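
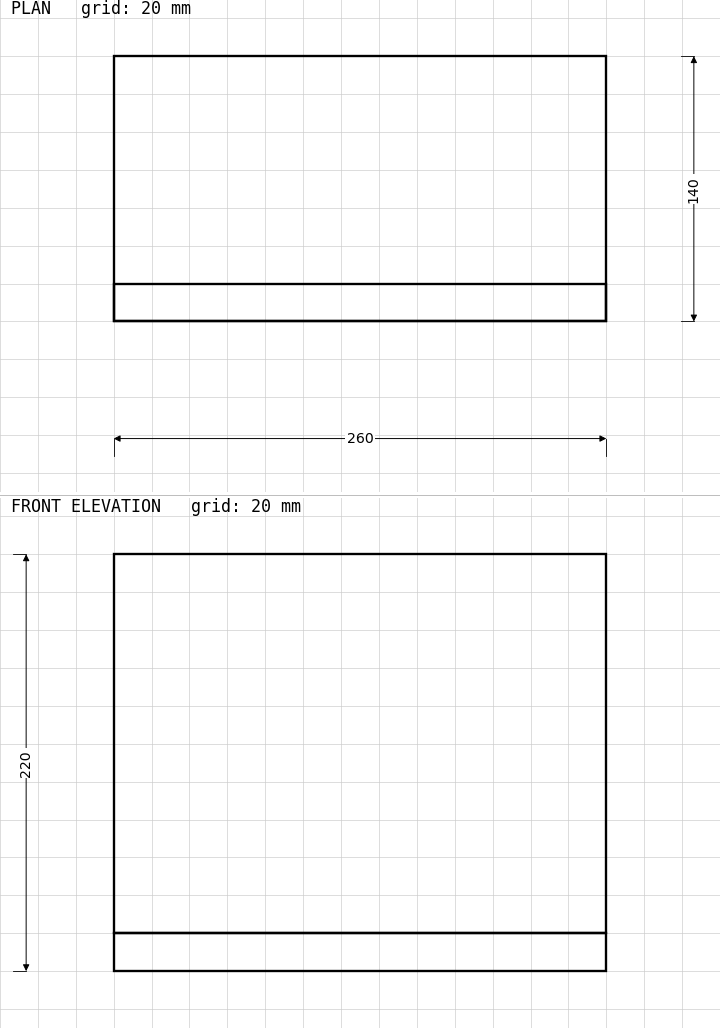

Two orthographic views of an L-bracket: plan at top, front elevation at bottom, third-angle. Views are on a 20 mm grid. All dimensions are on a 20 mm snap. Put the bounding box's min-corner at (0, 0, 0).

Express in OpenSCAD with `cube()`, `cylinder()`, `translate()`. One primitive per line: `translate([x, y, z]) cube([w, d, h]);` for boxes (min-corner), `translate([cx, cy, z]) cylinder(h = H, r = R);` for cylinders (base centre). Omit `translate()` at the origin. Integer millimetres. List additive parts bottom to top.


cube([260, 140, 20]);
translate([0, 0, 20]) cube([260, 20, 200]);


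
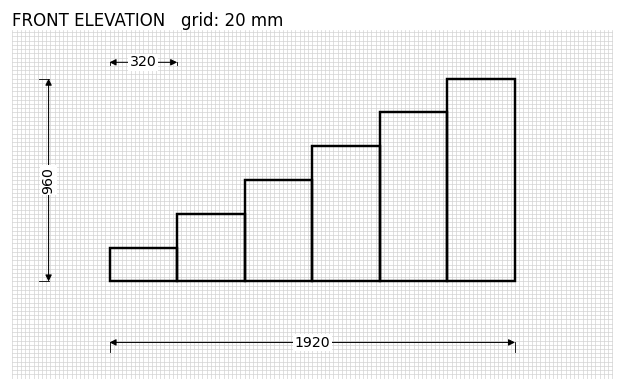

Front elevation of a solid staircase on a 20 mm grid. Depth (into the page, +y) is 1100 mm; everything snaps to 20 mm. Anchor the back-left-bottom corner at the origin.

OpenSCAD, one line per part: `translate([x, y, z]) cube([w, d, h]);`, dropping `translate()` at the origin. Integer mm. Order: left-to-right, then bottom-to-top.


cube([320, 1100, 160]);
translate([320, 0, 0]) cube([320, 1100, 320]);
translate([640, 0, 0]) cube([320, 1100, 480]);
translate([960, 0, 0]) cube([320, 1100, 640]);
translate([1280, 0, 0]) cube([320, 1100, 800]);
translate([1600, 0, 0]) cube([320, 1100, 960]);


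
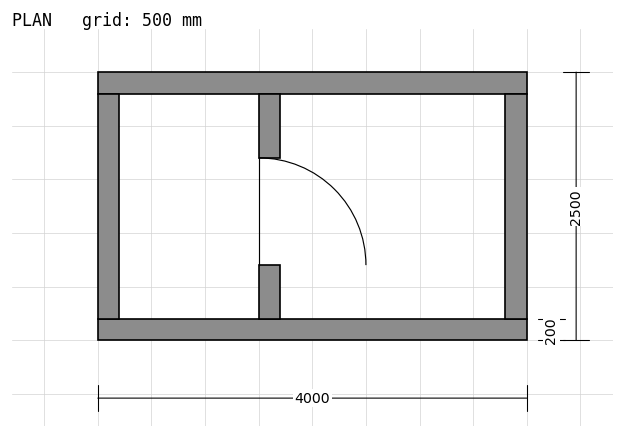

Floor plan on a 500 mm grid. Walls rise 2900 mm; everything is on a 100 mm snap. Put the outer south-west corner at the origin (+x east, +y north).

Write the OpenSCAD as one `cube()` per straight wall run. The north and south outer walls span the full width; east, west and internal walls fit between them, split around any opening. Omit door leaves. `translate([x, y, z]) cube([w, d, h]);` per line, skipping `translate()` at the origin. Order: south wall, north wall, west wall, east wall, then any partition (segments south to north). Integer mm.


cube([4000, 200, 2900]);
translate([0, 2300, 0]) cube([4000, 200, 2900]);
translate([0, 200, 0]) cube([200, 2100, 2900]);
translate([3800, 200, 0]) cube([200, 2100, 2900]);
translate([1500, 200, 0]) cube([200, 500, 2900]);
translate([1500, 1700, 0]) cube([200, 600, 2900]);


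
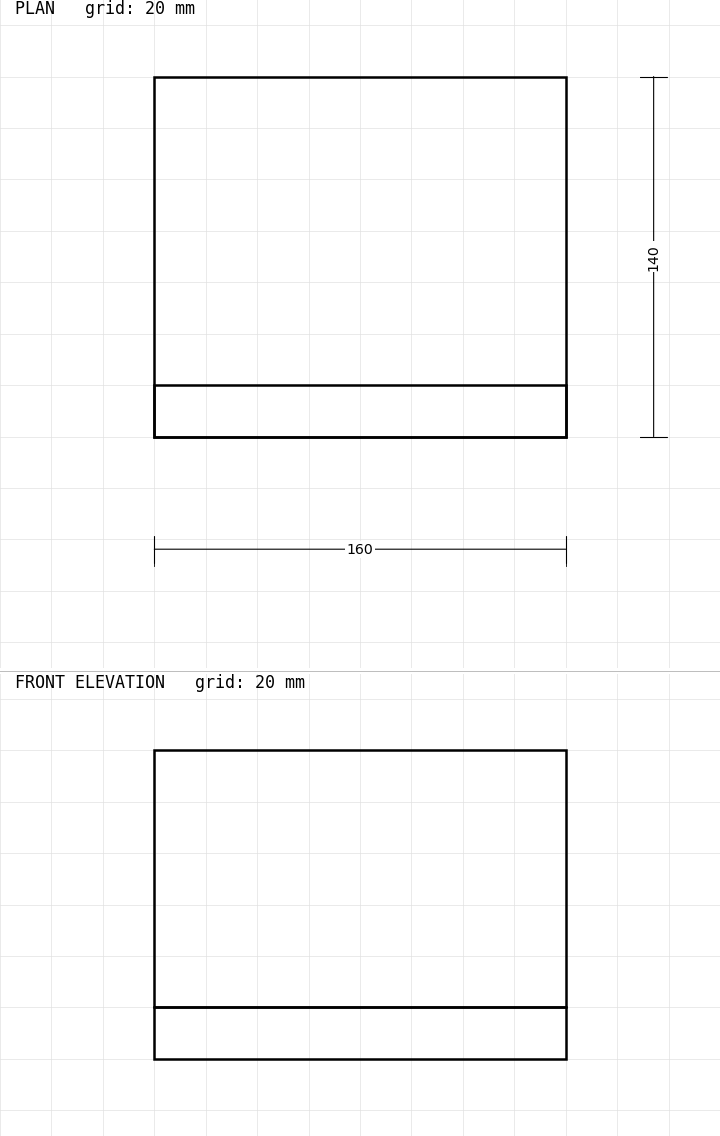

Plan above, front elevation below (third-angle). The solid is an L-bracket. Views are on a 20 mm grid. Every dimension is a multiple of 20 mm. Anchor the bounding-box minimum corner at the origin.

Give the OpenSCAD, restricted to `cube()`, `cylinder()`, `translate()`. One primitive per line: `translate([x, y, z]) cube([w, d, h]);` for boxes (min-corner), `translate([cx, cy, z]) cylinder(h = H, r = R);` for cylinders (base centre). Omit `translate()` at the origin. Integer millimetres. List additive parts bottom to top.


cube([160, 140, 20]);
translate([0, 0, 20]) cube([160, 20, 100]);


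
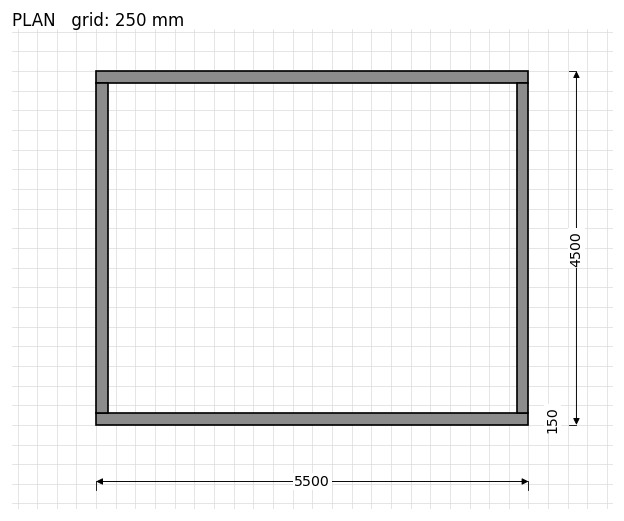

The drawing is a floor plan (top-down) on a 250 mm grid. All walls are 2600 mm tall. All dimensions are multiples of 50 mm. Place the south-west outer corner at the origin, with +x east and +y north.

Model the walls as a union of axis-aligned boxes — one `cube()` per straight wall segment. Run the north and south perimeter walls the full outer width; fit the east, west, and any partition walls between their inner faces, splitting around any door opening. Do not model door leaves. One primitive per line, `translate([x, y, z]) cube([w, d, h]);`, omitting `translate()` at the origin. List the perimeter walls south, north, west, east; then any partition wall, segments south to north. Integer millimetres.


cube([5500, 150, 2600]);
translate([0, 4350, 0]) cube([5500, 150, 2600]);
translate([0, 150, 0]) cube([150, 4200, 2600]);
translate([5350, 150, 0]) cube([150, 4200, 2600]);


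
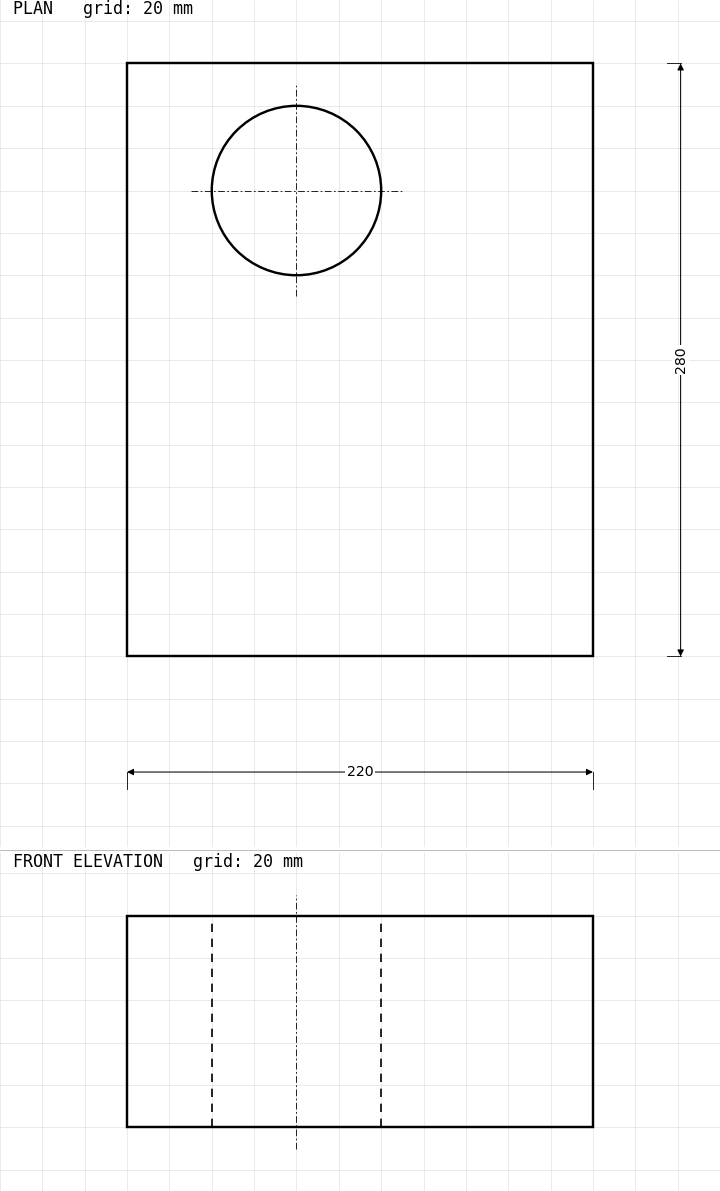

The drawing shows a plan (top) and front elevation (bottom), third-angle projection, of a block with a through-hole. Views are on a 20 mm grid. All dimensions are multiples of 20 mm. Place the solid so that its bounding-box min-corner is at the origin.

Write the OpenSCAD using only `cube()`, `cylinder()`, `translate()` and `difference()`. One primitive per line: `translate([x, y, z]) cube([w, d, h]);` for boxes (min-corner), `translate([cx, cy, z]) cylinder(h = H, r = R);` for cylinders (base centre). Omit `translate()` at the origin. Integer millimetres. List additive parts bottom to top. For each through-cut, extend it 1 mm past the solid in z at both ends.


difference() {
  cube([220, 280, 100]);
  translate([80, 220, -1]) cylinder(h = 102, r = 40);
}


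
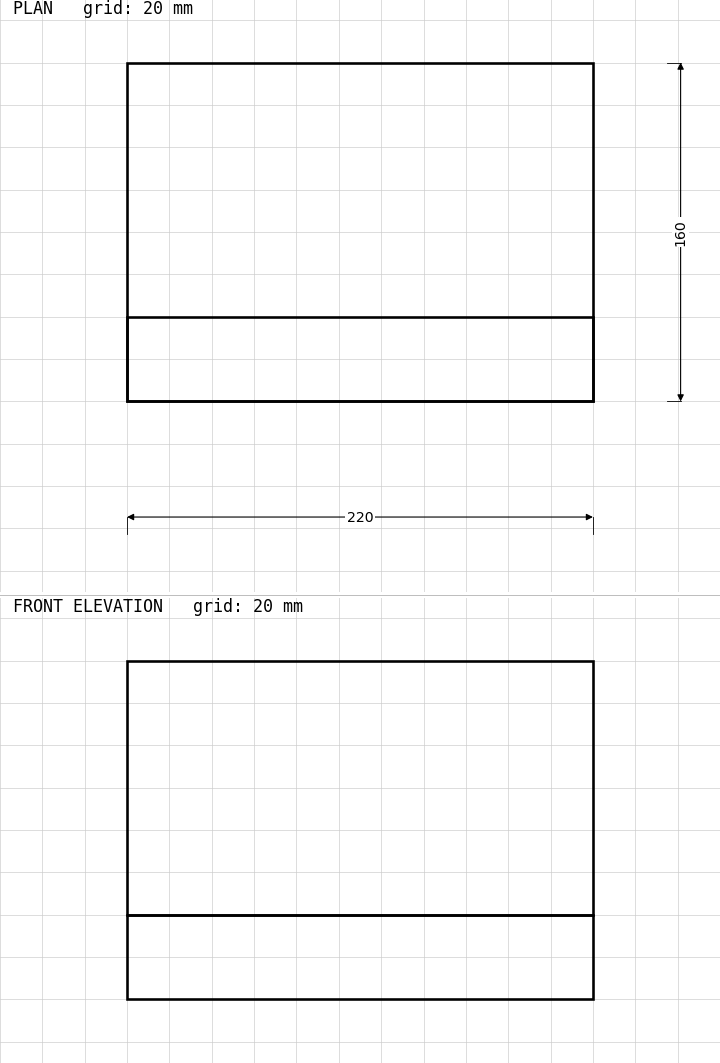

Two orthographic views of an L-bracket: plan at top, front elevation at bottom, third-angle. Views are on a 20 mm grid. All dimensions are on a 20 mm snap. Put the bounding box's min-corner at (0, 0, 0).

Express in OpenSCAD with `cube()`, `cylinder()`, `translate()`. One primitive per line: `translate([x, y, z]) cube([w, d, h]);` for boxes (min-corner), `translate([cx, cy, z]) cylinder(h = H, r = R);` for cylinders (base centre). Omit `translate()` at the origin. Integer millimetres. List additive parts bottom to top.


cube([220, 160, 40]);
translate([0, 0, 40]) cube([220, 40, 120]);


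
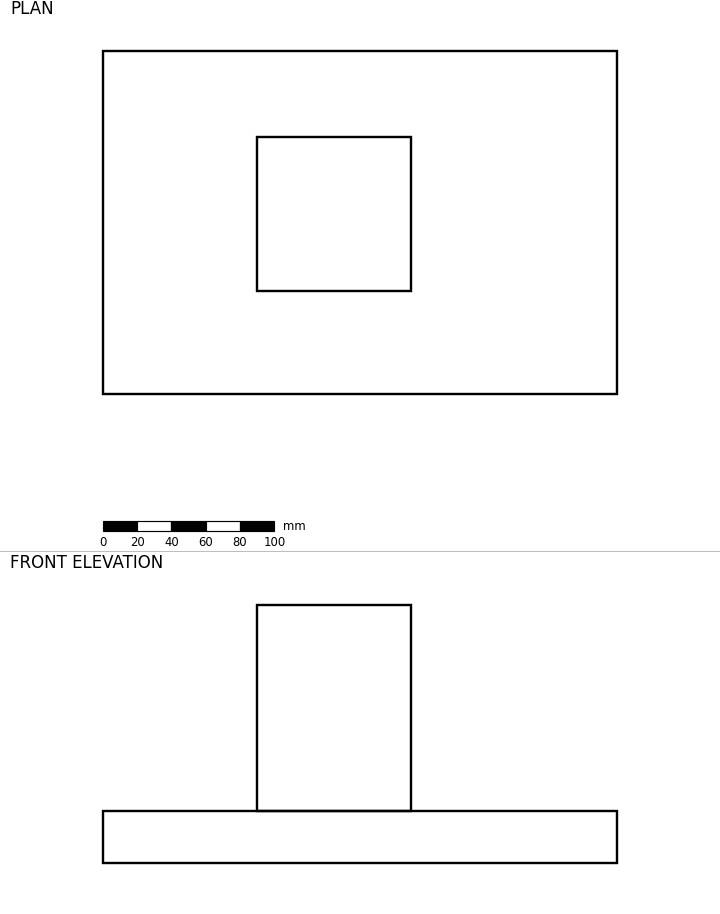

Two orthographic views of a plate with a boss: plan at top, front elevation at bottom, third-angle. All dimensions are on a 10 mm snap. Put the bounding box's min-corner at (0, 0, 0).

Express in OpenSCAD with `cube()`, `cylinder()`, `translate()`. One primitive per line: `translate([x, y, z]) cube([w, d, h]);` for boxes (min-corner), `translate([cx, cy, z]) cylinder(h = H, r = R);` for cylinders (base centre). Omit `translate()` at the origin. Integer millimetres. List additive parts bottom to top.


cube([300, 200, 30]);
translate([90, 60, 30]) cube([90, 90, 120]);


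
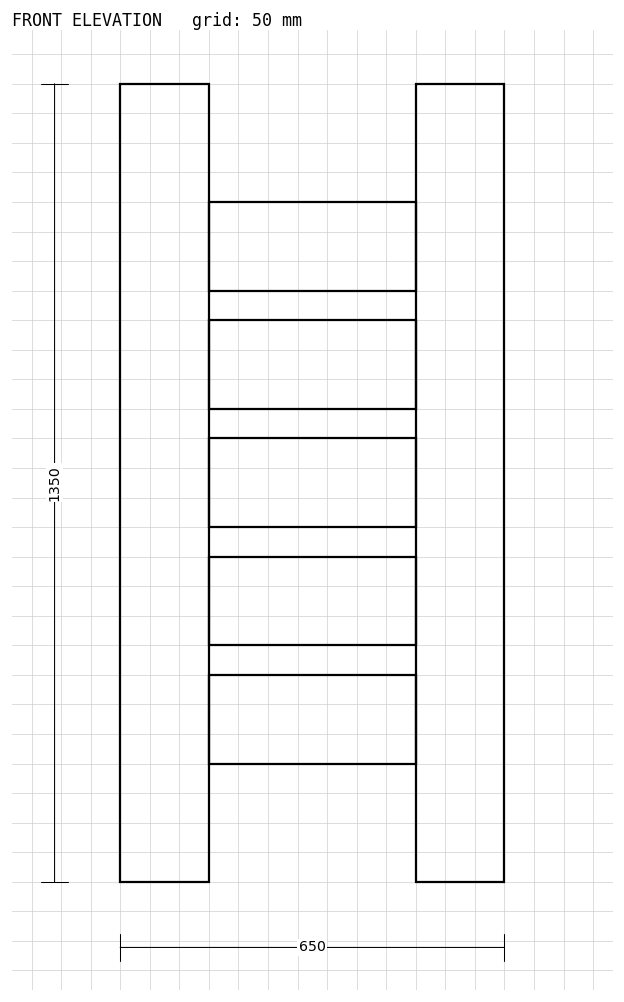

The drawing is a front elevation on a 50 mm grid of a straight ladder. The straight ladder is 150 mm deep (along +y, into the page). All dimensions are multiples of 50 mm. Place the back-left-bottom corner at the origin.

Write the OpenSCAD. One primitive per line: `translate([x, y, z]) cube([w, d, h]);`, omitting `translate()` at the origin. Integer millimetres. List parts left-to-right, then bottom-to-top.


cube([150, 150, 1350]);
translate([150, 0, 200]) cube([350, 150, 150]);
translate([150, 0, 400]) cube([350, 150, 150]);
translate([150, 0, 600]) cube([350, 150, 150]);
translate([150, 0, 800]) cube([350, 150, 150]);
translate([150, 0, 1000]) cube([350, 150, 150]);
translate([500, 0, 0]) cube([150, 150, 1350]);


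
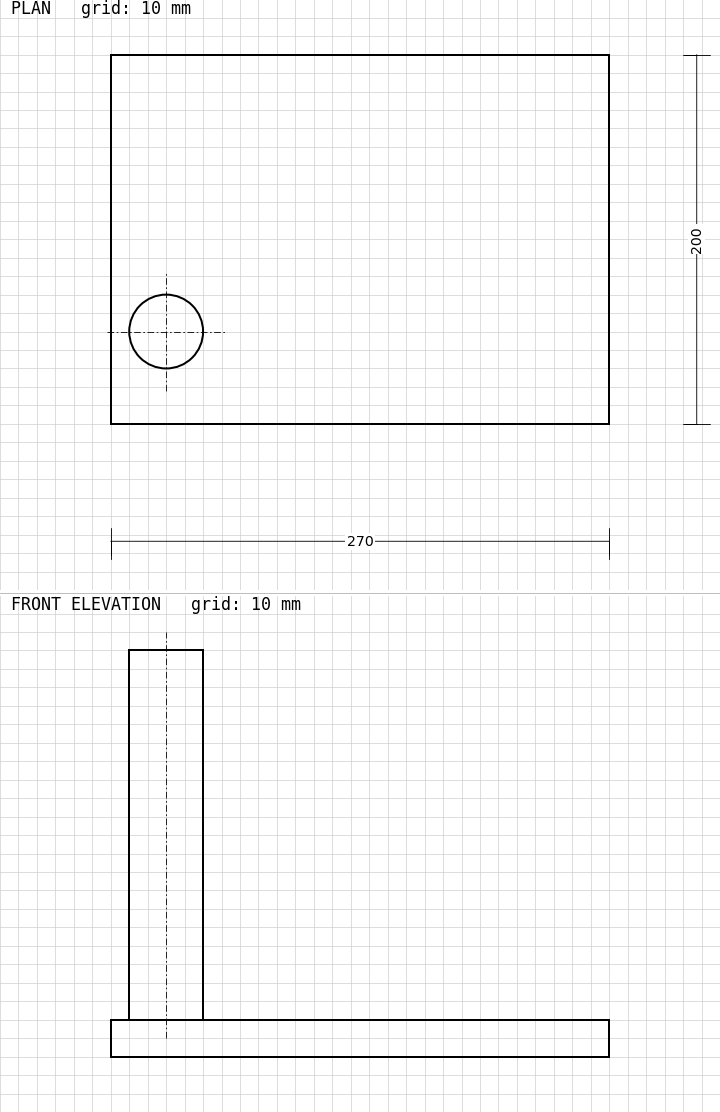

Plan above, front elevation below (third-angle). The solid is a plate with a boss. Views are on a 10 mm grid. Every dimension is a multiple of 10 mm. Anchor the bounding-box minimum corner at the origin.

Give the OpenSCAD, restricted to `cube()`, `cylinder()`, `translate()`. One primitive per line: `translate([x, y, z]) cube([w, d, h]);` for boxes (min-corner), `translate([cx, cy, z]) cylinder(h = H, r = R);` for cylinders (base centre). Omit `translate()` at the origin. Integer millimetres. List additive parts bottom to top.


cube([270, 200, 20]);
translate([30, 50, 20]) cylinder(h = 200, r = 20);


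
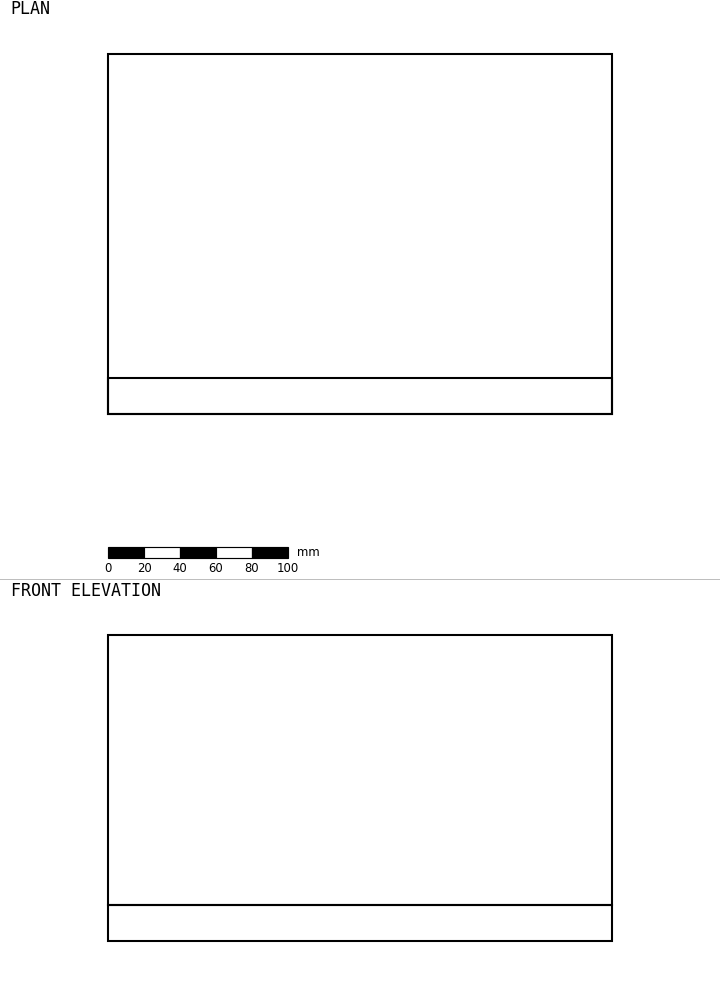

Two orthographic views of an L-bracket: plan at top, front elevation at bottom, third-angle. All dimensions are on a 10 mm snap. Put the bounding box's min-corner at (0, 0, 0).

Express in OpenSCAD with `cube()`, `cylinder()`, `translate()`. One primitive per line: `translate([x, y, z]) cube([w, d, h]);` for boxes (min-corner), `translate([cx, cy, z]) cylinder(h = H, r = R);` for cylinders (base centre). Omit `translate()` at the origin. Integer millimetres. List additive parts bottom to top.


cube([280, 200, 20]);
translate([0, 0, 20]) cube([280, 20, 150]);


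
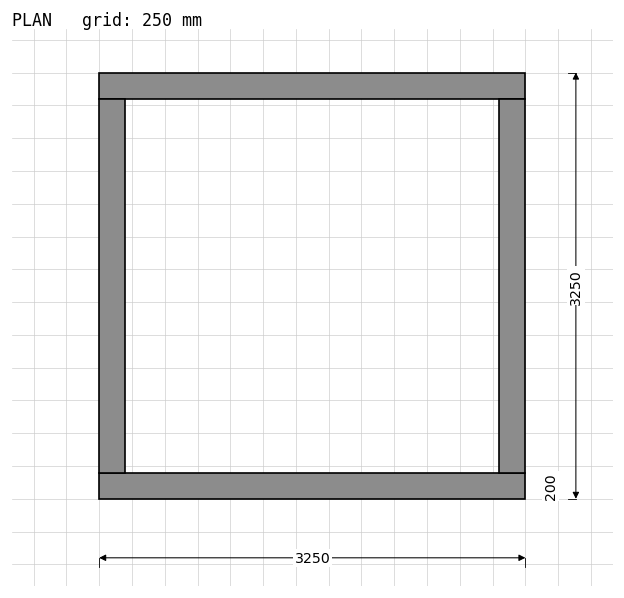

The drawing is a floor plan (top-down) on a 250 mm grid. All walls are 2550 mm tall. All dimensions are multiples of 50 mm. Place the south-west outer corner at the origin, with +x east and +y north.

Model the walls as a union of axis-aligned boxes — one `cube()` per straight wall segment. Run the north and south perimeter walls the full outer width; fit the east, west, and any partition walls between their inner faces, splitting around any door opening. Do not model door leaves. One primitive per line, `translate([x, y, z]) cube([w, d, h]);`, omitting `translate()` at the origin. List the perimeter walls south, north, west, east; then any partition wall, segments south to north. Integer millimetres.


cube([3250, 200, 2550]);
translate([0, 3050, 0]) cube([3250, 200, 2550]);
translate([0, 200, 0]) cube([200, 2850, 2550]);
translate([3050, 200, 0]) cube([200, 2850, 2550]);


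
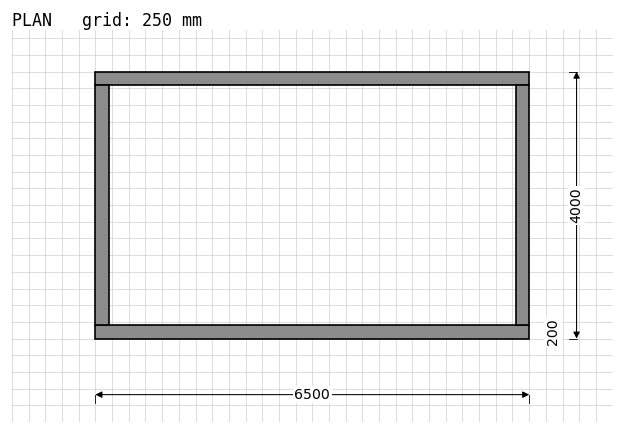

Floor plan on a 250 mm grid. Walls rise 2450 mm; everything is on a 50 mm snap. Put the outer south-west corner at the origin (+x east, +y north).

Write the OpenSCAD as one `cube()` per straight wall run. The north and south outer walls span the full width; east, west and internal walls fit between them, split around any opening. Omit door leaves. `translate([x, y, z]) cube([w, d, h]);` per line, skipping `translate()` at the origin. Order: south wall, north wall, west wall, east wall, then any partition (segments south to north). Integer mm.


cube([6500, 200, 2450]);
translate([0, 3800, 0]) cube([6500, 200, 2450]);
translate([0, 200, 0]) cube([200, 3600, 2450]);
translate([6300, 200, 0]) cube([200, 3600, 2450]);


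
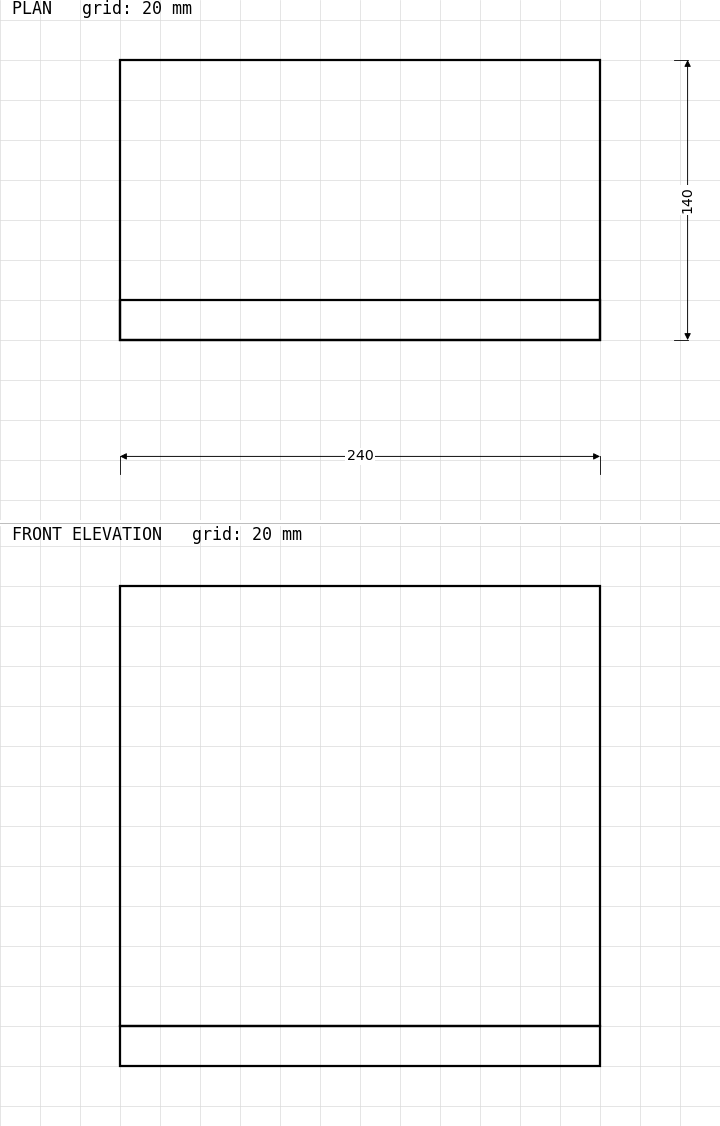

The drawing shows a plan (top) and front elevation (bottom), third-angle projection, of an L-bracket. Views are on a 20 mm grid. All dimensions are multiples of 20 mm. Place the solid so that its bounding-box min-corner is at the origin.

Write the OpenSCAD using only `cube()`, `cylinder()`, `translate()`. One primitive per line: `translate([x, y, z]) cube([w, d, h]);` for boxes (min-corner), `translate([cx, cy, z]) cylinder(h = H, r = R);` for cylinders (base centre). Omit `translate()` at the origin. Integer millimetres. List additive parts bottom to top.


cube([240, 140, 20]);
translate([0, 0, 20]) cube([240, 20, 220]);


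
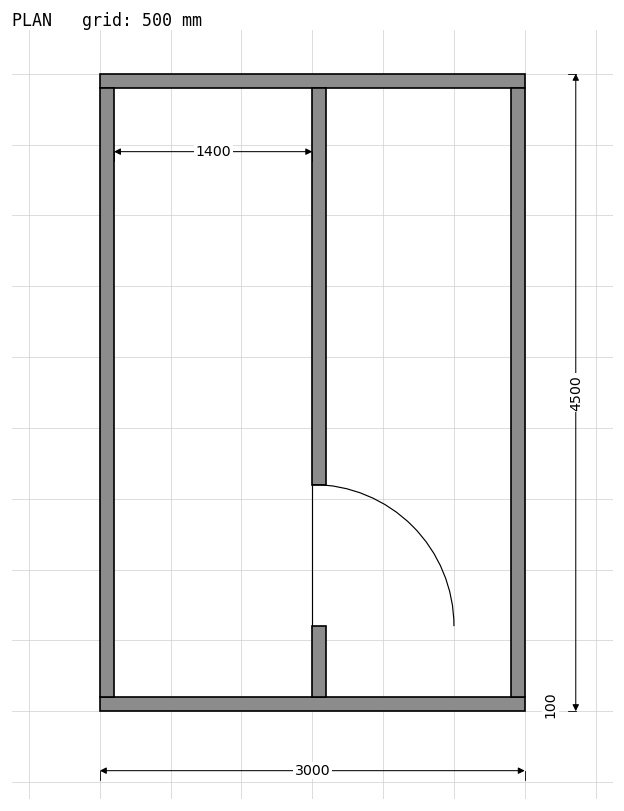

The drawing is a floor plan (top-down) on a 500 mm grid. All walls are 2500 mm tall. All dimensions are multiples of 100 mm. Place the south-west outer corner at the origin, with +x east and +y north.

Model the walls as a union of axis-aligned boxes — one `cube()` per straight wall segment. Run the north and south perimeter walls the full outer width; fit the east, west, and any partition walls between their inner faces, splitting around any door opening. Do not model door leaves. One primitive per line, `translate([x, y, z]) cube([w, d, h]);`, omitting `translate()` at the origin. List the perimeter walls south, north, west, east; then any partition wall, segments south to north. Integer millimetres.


cube([3000, 100, 2500]);
translate([0, 4400, 0]) cube([3000, 100, 2500]);
translate([0, 100, 0]) cube([100, 4300, 2500]);
translate([2900, 100, 0]) cube([100, 4300, 2500]);
translate([1500, 100, 0]) cube([100, 500, 2500]);
translate([1500, 1600, 0]) cube([100, 2800, 2500]);


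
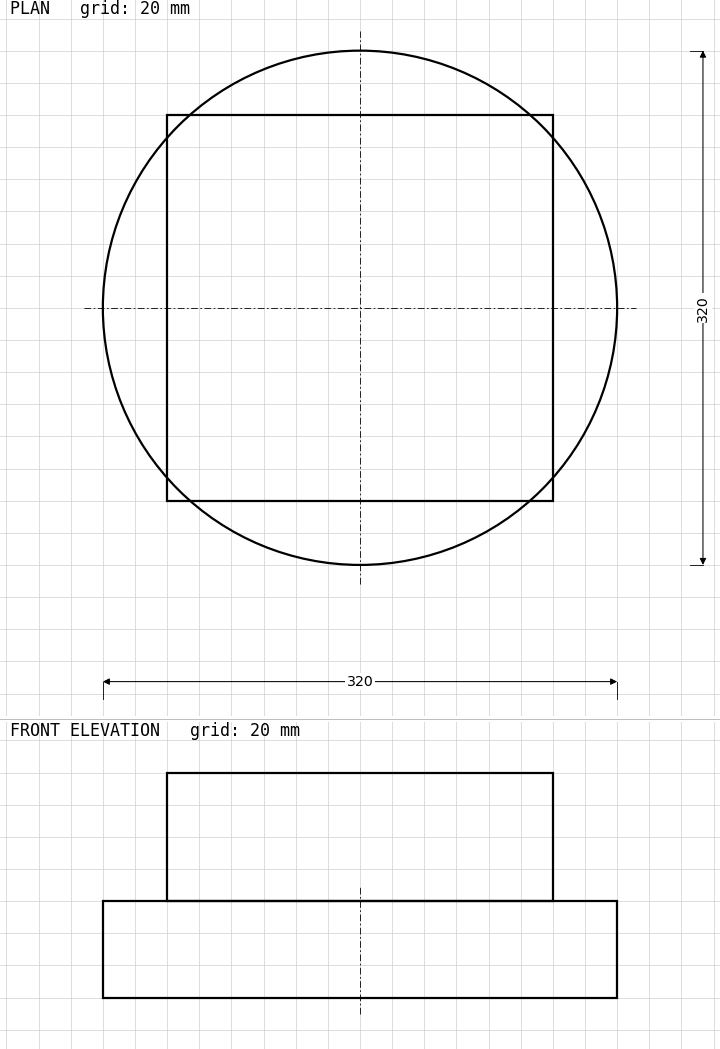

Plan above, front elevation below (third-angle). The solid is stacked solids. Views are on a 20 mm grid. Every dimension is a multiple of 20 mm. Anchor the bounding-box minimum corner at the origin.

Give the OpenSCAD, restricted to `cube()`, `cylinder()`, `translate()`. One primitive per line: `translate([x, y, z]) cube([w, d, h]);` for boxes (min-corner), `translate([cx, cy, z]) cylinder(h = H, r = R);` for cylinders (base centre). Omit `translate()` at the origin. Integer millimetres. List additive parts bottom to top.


translate([160, 160, 0]) cylinder(h = 60, r = 160);
translate([40, 40, 60]) cube([240, 240, 80]);


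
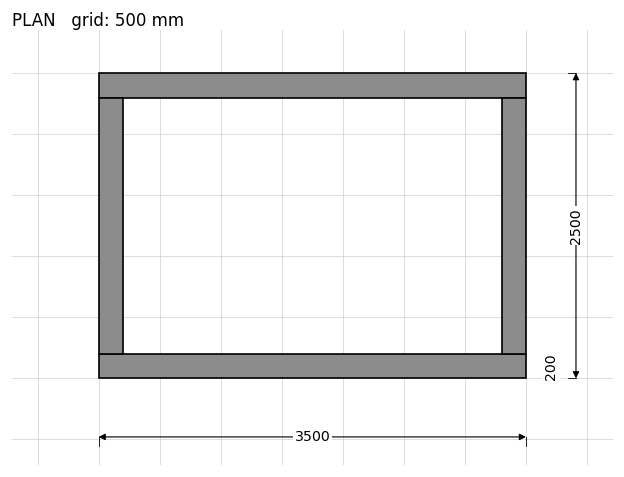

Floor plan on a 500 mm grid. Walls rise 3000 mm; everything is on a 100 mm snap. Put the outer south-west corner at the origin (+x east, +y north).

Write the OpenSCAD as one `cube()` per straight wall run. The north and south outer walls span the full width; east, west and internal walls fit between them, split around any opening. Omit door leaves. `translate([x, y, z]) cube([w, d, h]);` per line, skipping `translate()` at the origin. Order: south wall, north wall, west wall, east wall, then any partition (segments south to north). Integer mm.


cube([3500, 200, 3000]);
translate([0, 2300, 0]) cube([3500, 200, 3000]);
translate([0, 200, 0]) cube([200, 2100, 3000]);
translate([3300, 200, 0]) cube([200, 2100, 3000]);


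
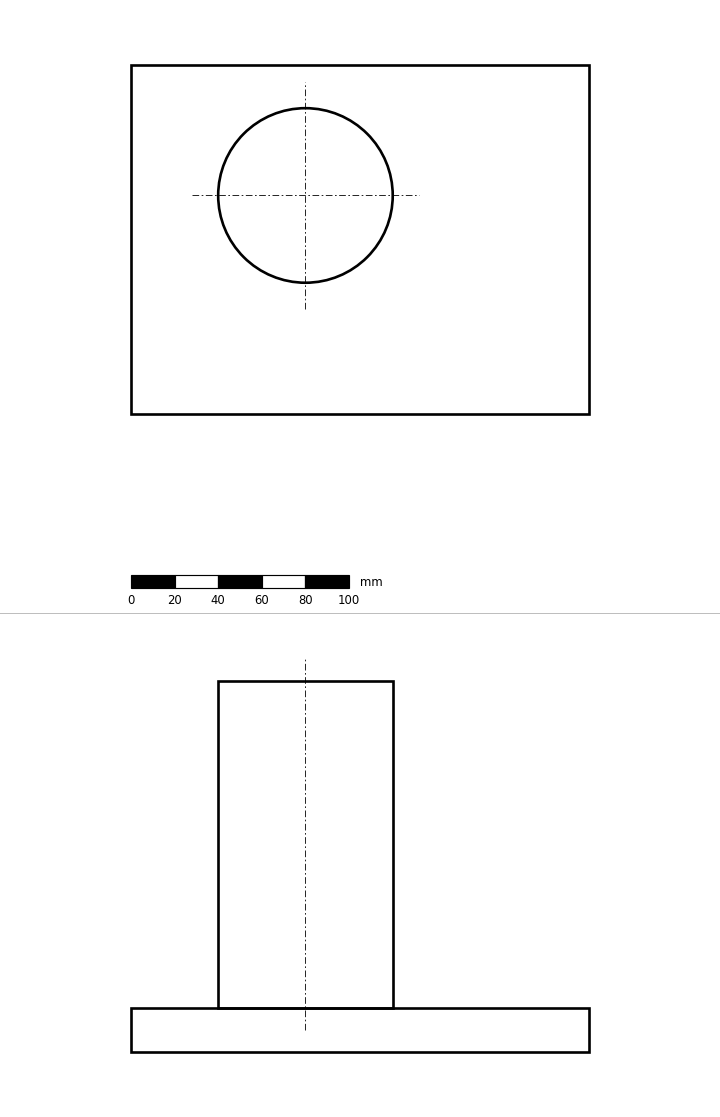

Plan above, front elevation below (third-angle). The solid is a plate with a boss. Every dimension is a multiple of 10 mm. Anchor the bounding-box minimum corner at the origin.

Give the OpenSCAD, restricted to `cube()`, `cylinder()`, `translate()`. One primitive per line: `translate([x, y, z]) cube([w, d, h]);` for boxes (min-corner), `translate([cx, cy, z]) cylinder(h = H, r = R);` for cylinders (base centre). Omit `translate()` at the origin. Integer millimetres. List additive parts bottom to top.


cube([210, 160, 20]);
translate([80, 100, 20]) cylinder(h = 150, r = 40);


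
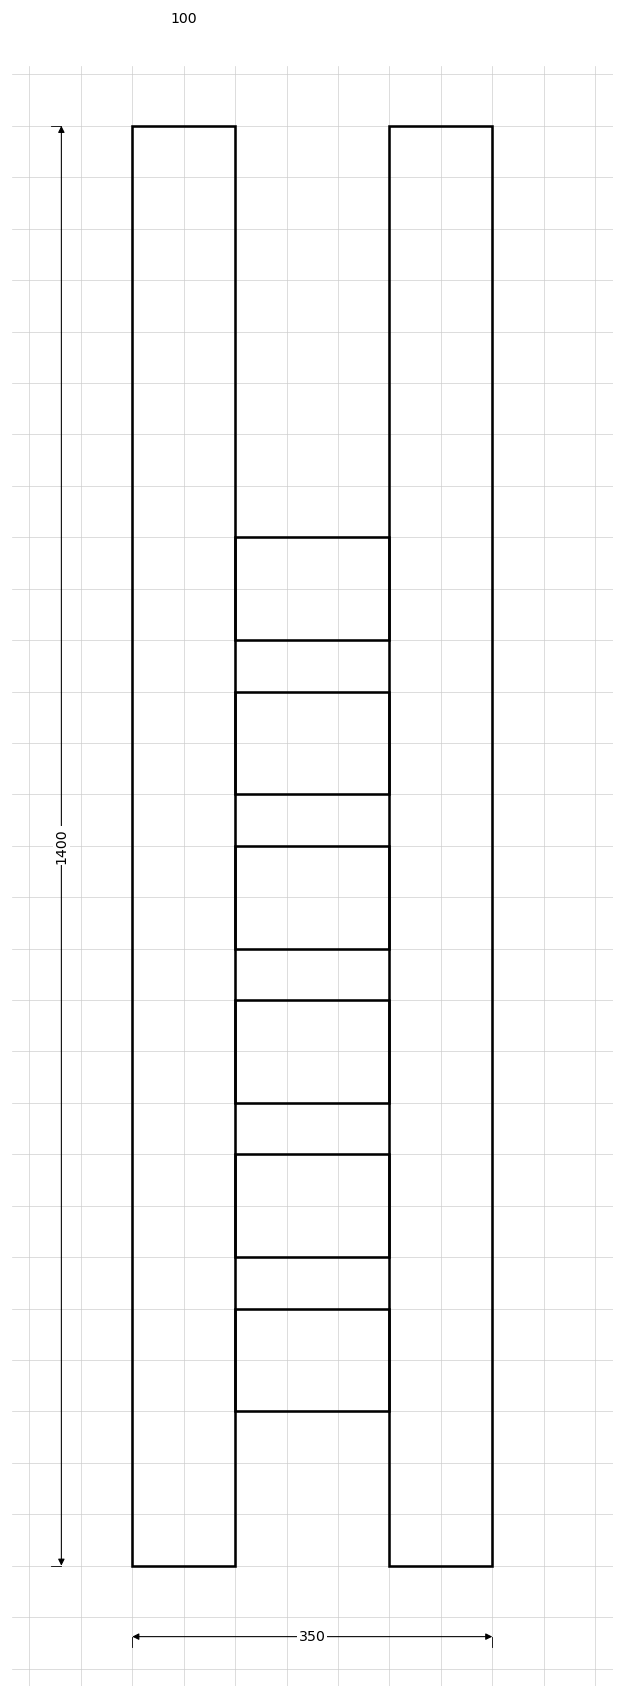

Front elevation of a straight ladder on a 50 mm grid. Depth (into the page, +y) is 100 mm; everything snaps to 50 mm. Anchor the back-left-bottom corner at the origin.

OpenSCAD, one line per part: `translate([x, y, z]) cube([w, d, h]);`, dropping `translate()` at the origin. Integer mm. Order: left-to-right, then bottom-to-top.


cube([100, 100, 1400]);
translate([100, 0, 150]) cube([150, 100, 100]);
translate([100, 0, 300]) cube([150, 100, 100]);
translate([100, 0, 450]) cube([150, 100, 100]);
translate([100, 0, 600]) cube([150, 100, 100]);
translate([100, 0, 750]) cube([150, 100, 100]);
translate([100, 0, 900]) cube([150, 100, 100]);
translate([250, 0, 0]) cube([100, 100, 1400]);


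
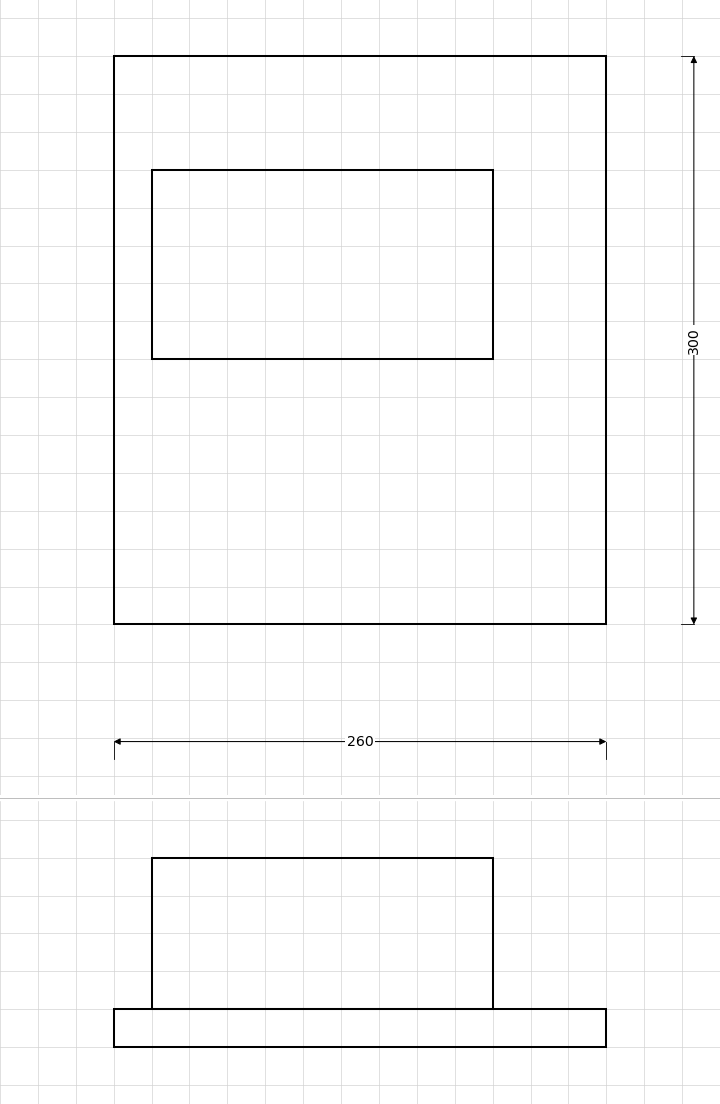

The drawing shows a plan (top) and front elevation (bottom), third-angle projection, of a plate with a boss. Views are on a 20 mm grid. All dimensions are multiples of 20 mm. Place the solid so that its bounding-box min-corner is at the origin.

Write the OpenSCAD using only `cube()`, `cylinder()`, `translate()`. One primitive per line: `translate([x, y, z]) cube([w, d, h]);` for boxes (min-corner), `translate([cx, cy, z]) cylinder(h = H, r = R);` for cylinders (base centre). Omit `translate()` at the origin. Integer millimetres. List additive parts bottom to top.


cube([260, 300, 20]);
translate([20, 140, 20]) cube([180, 100, 80]);


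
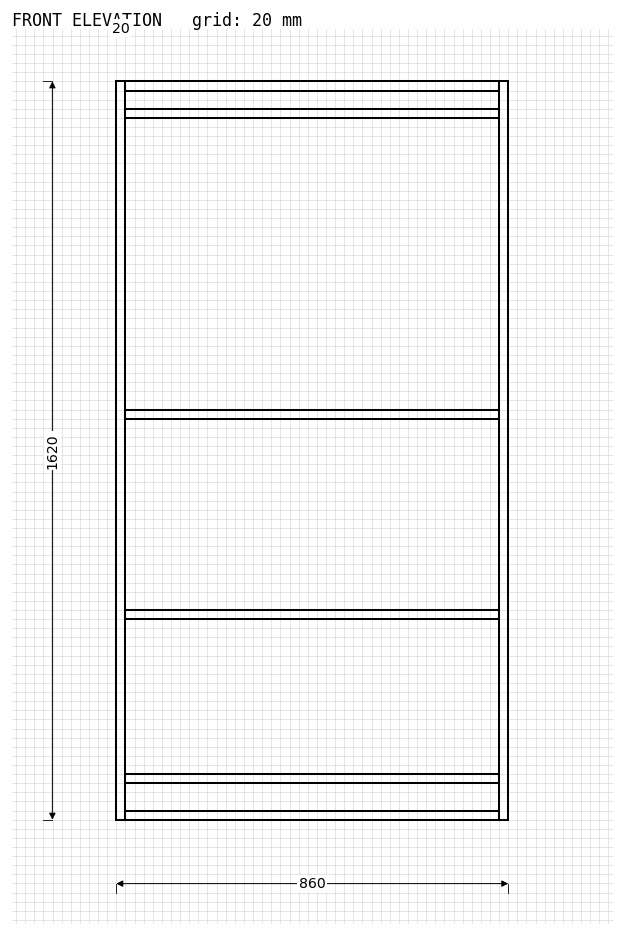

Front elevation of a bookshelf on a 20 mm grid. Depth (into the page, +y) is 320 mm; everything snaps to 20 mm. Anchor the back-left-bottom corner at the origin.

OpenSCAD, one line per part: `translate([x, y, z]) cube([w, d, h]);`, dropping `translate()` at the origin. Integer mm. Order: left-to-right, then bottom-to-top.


cube([20, 320, 1620]);
translate([20, 0, 0]) cube([820, 320, 20]);
translate([20, 0, 80]) cube([820, 320, 20]);
translate([20, 0, 440]) cube([820, 320, 20]);
translate([20, 0, 880]) cube([820, 320, 20]);
translate([20, 0, 1540]) cube([820, 320, 20]);
translate([20, 0, 1600]) cube([820, 320, 20]);
translate([840, 0, 0]) cube([20, 320, 1620]);


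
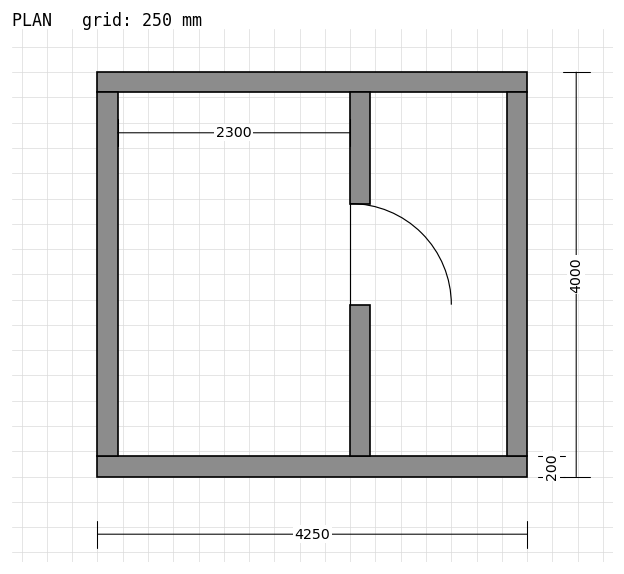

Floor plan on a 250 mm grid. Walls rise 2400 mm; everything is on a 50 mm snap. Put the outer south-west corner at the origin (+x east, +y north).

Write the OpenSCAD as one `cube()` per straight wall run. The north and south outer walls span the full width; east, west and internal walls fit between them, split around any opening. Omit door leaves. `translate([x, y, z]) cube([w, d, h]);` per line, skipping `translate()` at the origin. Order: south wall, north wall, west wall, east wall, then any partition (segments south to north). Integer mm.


cube([4250, 200, 2400]);
translate([0, 3800, 0]) cube([4250, 200, 2400]);
translate([0, 200, 0]) cube([200, 3600, 2400]);
translate([4050, 200, 0]) cube([200, 3600, 2400]);
translate([2500, 200, 0]) cube([200, 1500, 2400]);
translate([2500, 2700, 0]) cube([200, 1100, 2400]);


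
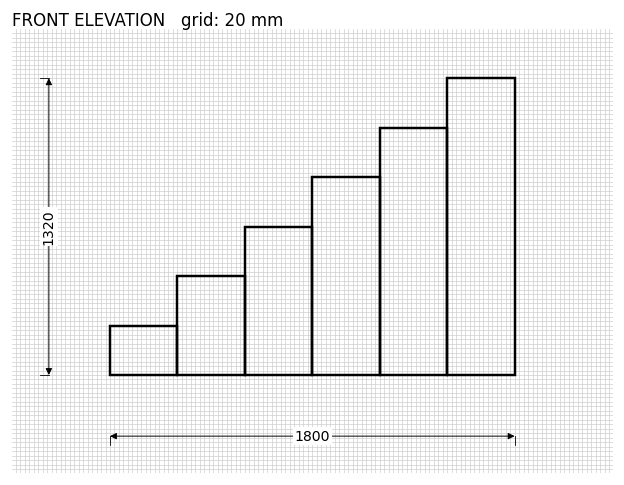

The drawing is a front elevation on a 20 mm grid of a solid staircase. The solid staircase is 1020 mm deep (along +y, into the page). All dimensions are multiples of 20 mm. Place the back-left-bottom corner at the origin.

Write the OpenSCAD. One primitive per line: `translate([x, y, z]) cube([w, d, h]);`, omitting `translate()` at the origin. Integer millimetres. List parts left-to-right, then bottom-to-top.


cube([300, 1020, 220]);
translate([300, 0, 0]) cube([300, 1020, 440]);
translate([600, 0, 0]) cube([300, 1020, 660]);
translate([900, 0, 0]) cube([300, 1020, 880]);
translate([1200, 0, 0]) cube([300, 1020, 1100]);
translate([1500, 0, 0]) cube([300, 1020, 1320]);


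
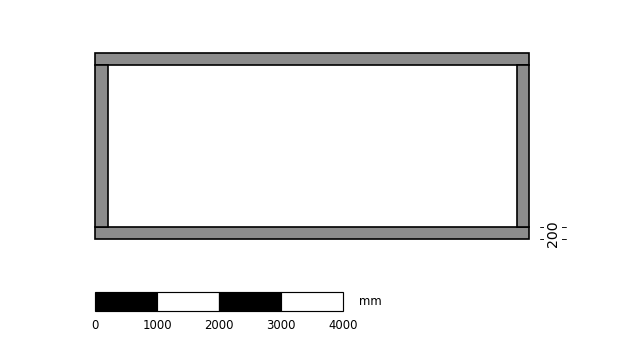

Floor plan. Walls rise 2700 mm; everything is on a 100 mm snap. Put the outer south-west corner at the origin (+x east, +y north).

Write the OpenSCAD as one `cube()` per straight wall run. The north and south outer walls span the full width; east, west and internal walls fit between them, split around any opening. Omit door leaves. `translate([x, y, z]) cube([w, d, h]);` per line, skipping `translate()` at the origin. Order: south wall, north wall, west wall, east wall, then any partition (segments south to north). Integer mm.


cube([7000, 200, 2700]);
translate([0, 2800, 0]) cube([7000, 200, 2700]);
translate([0, 200, 0]) cube([200, 2600, 2700]);
translate([6800, 200, 0]) cube([200, 2600, 2700]);


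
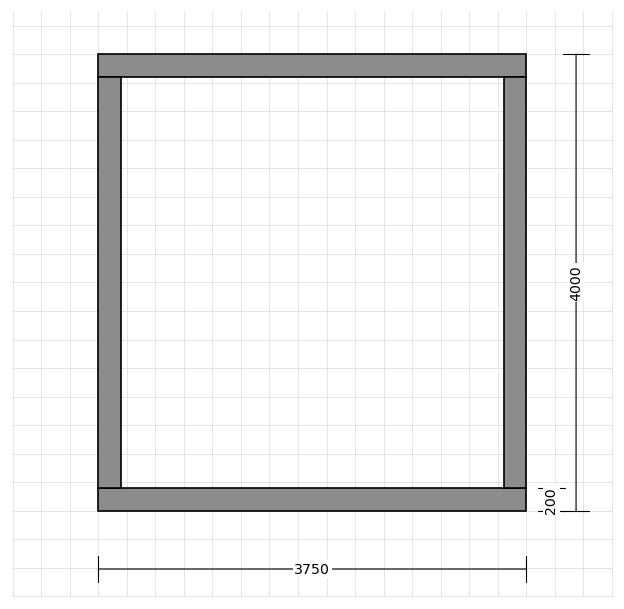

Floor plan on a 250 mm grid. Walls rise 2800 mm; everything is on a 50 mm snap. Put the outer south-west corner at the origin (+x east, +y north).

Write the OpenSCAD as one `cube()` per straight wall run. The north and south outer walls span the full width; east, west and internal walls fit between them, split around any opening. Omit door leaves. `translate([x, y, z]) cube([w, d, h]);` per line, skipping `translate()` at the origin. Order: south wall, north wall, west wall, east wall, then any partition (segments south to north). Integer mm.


cube([3750, 200, 2800]);
translate([0, 3800, 0]) cube([3750, 200, 2800]);
translate([0, 200, 0]) cube([200, 3600, 2800]);
translate([3550, 200, 0]) cube([200, 3600, 2800]);


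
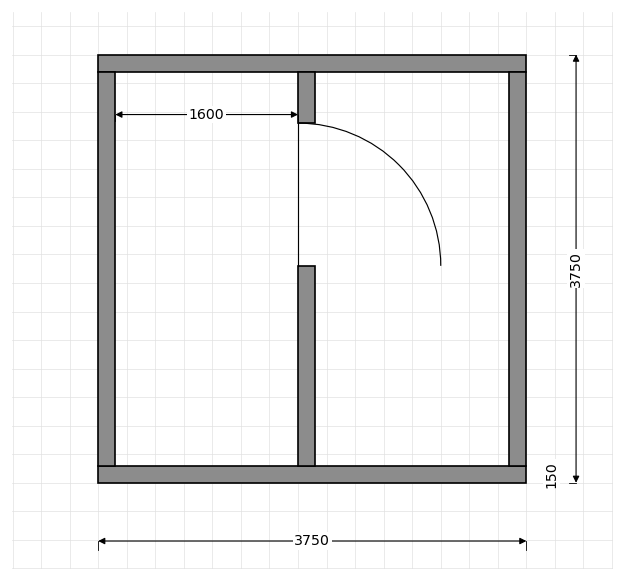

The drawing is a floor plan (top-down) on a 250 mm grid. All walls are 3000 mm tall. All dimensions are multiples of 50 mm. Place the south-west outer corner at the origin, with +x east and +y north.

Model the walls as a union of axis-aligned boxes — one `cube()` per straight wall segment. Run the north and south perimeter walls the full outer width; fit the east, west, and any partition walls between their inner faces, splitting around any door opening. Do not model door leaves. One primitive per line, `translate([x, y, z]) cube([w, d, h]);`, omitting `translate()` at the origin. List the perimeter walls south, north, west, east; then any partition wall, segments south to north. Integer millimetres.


cube([3750, 150, 3000]);
translate([0, 3600, 0]) cube([3750, 150, 3000]);
translate([0, 150, 0]) cube([150, 3450, 3000]);
translate([3600, 150, 0]) cube([150, 3450, 3000]);
translate([1750, 150, 0]) cube([150, 1750, 3000]);
translate([1750, 3150, 0]) cube([150, 450, 3000]);


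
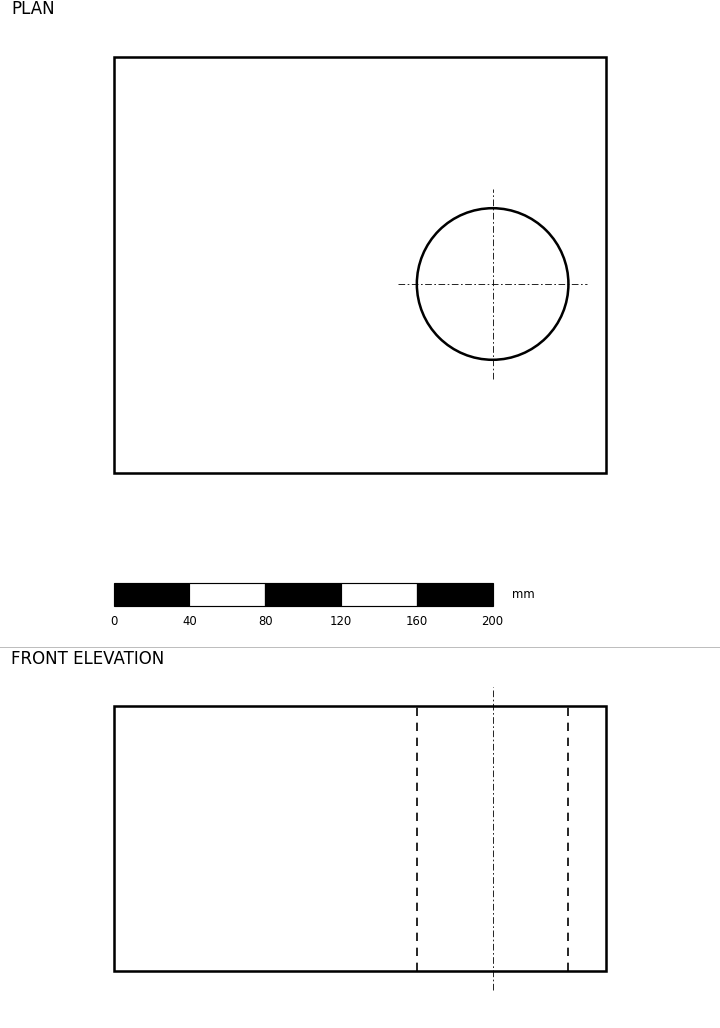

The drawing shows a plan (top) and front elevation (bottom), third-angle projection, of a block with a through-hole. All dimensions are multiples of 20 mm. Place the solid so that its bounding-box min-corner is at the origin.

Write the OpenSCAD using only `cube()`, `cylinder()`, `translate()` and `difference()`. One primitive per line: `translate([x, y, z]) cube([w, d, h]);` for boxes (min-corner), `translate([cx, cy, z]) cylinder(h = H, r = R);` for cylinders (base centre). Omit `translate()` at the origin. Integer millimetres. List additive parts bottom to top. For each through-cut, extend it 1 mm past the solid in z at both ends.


difference() {
  cube([260, 220, 140]);
  translate([200, 100, -1]) cylinder(h = 142, r = 40);
}


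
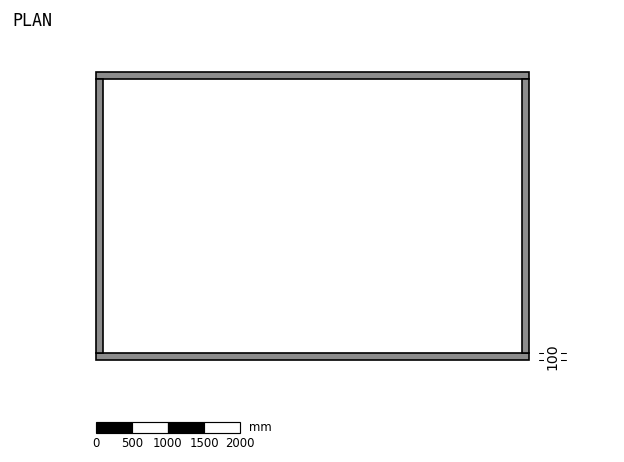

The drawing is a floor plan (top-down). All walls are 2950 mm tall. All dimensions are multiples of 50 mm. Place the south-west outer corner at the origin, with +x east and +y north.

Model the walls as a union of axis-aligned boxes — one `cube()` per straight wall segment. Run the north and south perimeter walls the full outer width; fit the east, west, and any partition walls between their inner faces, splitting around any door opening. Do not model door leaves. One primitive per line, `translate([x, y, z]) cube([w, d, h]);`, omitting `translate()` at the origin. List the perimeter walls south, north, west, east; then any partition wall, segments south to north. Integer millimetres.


cube([6000, 100, 2950]);
translate([0, 3900, 0]) cube([6000, 100, 2950]);
translate([0, 100, 0]) cube([100, 3800, 2950]);
translate([5900, 100, 0]) cube([100, 3800, 2950]);


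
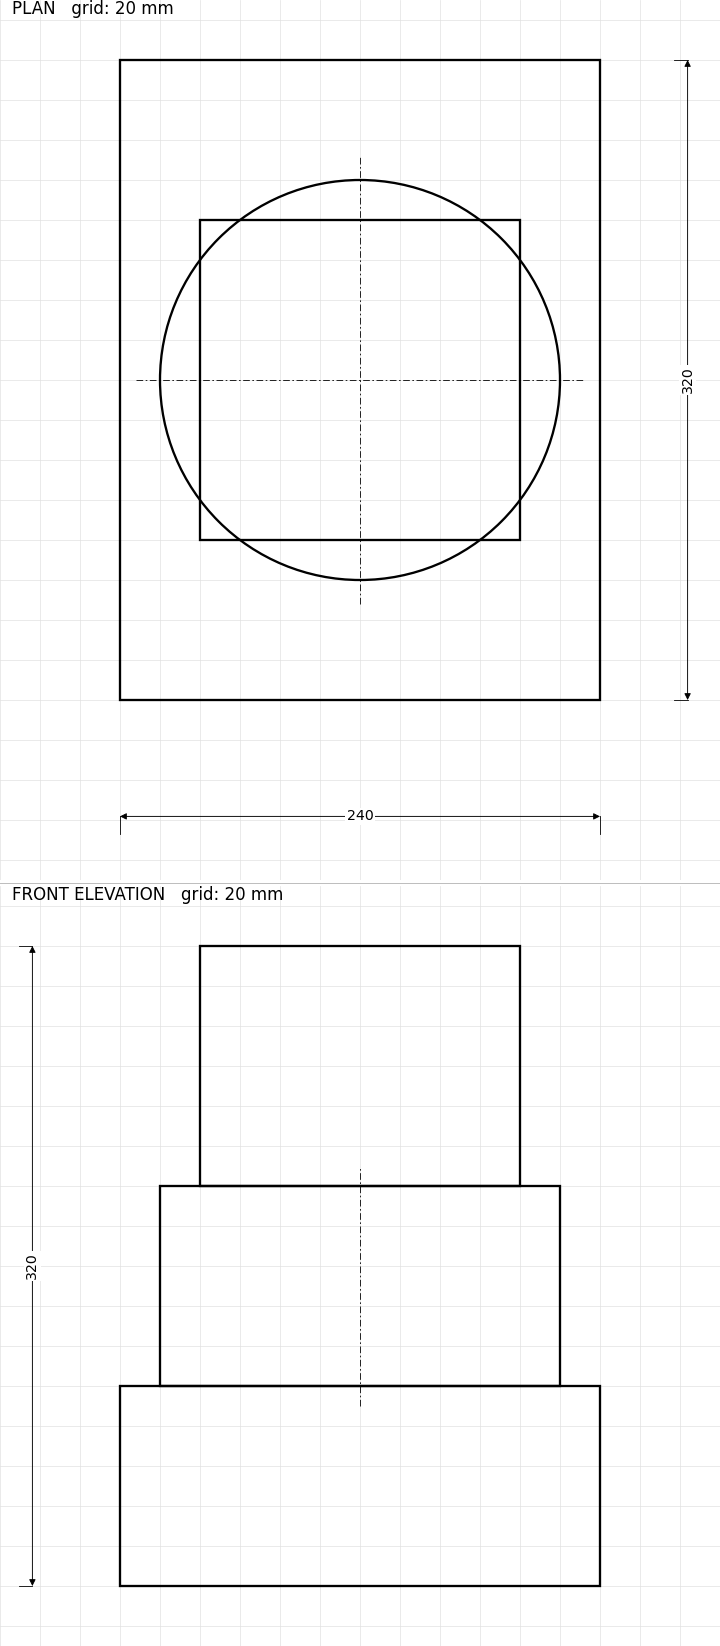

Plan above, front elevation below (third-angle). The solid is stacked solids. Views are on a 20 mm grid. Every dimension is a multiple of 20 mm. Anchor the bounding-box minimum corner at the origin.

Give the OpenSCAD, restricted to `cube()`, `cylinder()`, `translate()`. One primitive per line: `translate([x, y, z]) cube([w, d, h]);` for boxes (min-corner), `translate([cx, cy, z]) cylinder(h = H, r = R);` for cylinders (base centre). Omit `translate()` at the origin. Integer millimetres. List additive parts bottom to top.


cube([240, 320, 100]);
translate([120, 160, 100]) cylinder(h = 100, r = 100);
translate([40, 80, 200]) cube([160, 160, 120]);


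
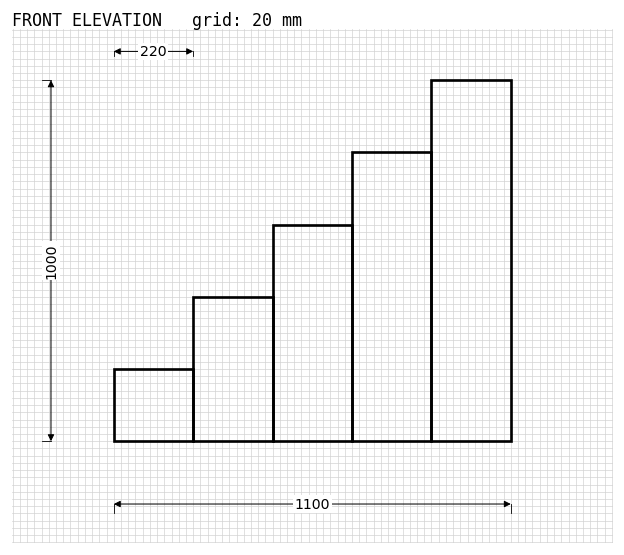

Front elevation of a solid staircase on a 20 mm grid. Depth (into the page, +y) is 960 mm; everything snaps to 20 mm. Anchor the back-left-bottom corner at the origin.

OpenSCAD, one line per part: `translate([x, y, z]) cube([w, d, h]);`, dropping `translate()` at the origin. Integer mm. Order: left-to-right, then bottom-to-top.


cube([220, 960, 200]);
translate([220, 0, 0]) cube([220, 960, 400]);
translate([440, 0, 0]) cube([220, 960, 600]);
translate([660, 0, 0]) cube([220, 960, 800]);
translate([880, 0, 0]) cube([220, 960, 1000]);


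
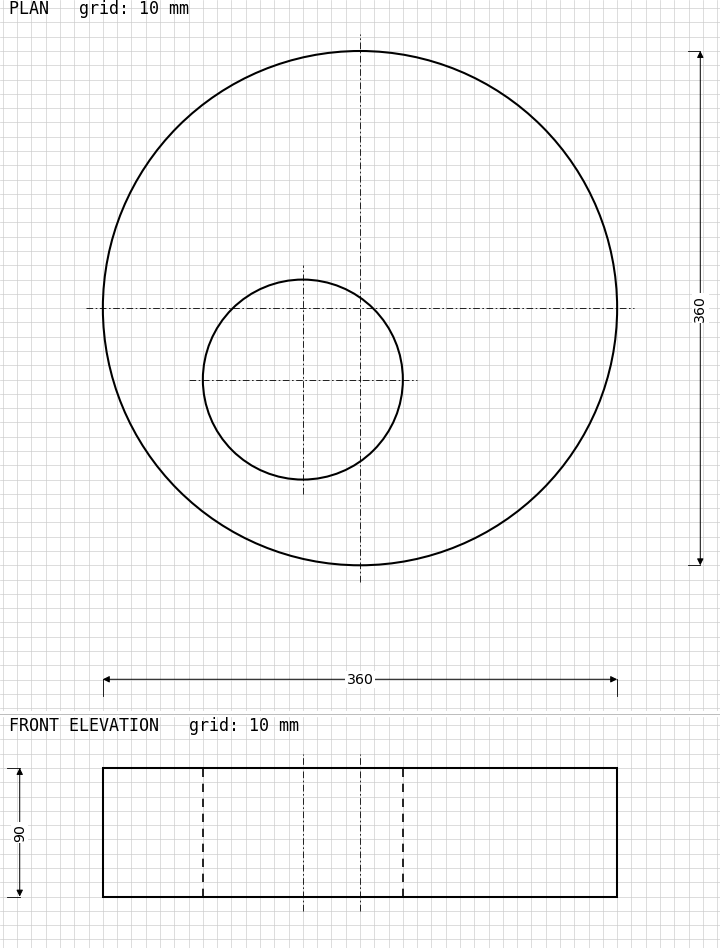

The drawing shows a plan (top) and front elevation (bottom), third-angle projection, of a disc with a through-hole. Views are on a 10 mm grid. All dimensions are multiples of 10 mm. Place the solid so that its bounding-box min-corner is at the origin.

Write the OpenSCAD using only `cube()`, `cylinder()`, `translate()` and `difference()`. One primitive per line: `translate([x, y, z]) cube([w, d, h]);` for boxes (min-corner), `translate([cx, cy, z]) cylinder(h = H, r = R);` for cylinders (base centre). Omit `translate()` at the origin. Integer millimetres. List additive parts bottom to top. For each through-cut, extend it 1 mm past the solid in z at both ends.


difference() {
  translate([180, 180, 0]) cylinder(h = 90, r = 180);
  translate([140, 130, -1]) cylinder(h = 92, r = 70);
}


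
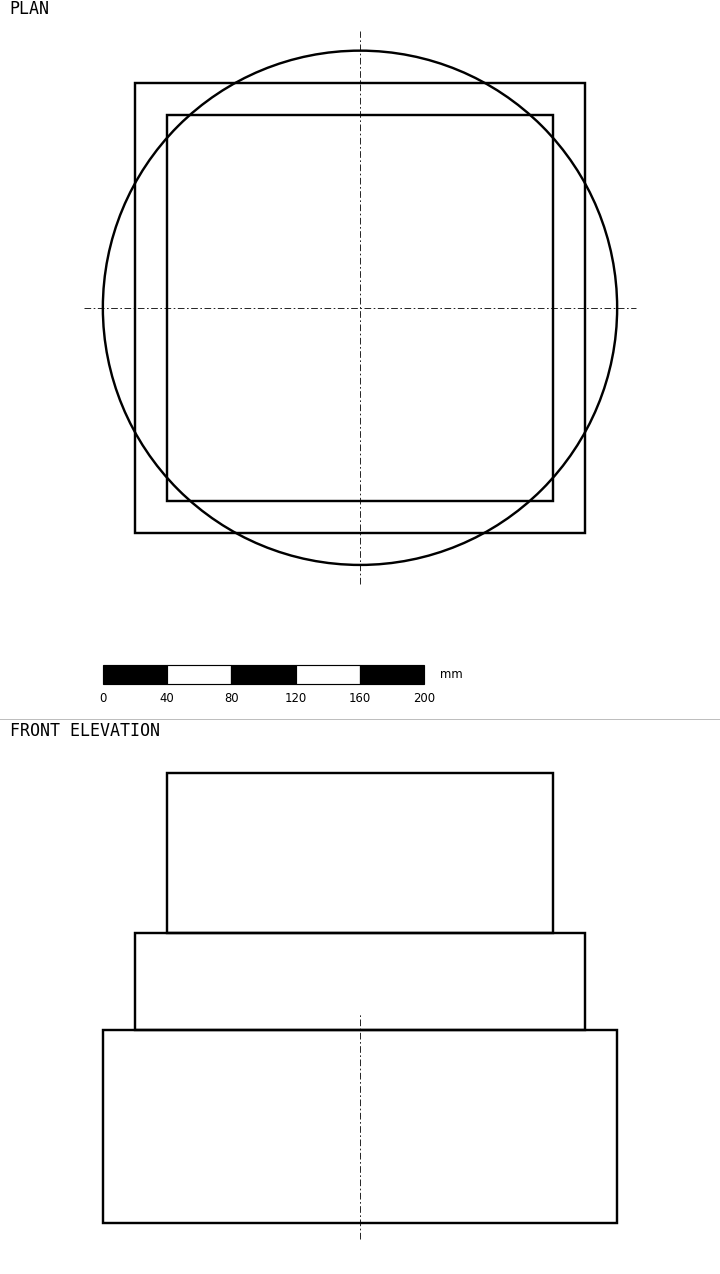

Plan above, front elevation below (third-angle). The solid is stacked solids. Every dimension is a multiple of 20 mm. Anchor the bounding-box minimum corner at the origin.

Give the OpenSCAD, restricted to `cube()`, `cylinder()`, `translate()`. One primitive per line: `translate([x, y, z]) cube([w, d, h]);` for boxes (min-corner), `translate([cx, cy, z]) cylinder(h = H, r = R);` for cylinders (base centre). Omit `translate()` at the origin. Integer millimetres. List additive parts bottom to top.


translate([160, 160, 0]) cylinder(h = 120, r = 160);
translate([20, 20, 120]) cube([280, 280, 60]);
translate([40, 40, 180]) cube([240, 240, 100]);


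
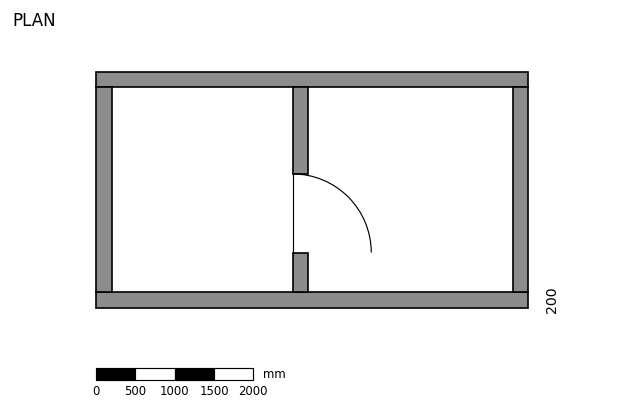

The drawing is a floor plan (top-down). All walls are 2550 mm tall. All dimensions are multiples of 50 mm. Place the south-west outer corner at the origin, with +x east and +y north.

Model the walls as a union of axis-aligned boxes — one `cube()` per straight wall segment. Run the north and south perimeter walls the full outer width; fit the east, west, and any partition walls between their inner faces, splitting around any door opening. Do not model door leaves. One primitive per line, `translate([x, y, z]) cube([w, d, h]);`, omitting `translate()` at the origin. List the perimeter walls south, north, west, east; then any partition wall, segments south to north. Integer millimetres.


cube([5500, 200, 2550]);
translate([0, 2800, 0]) cube([5500, 200, 2550]);
translate([0, 200, 0]) cube([200, 2600, 2550]);
translate([5300, 200, 0]) cube([200, 2600, 2550]);
translate([2500, 200, 0]) cube([200, 500, 2550]);
translate([2500, 1700, 0]) cube([200, 1100, 2550]);


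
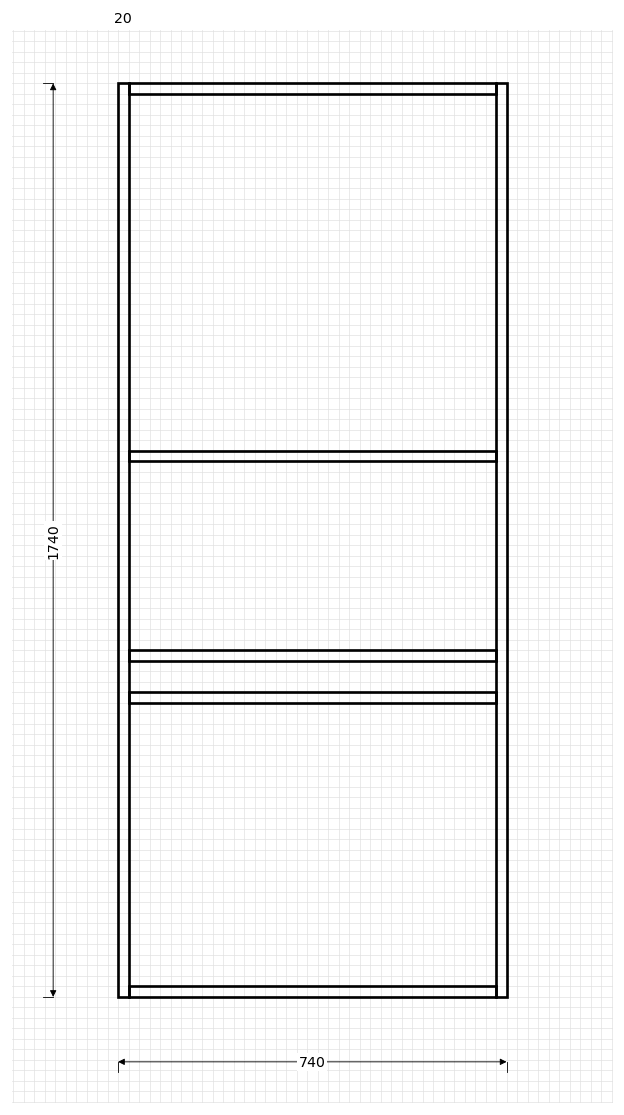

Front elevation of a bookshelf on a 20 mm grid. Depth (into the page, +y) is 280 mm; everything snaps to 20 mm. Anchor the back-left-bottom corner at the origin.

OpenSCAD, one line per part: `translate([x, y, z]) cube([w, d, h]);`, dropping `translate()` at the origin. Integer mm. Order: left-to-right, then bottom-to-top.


cube([20, 280, 1740]);
translate([20, 0, 0]) cube([700, 280, 20]);
translate([20, 0, 560]) cube([700, 280, 20]);
translate([20, 0, 640]) cube([700, 280, 20]);
translate([20, 0, 1020]) cube([700, 280, 20]);
translate([20, 0, 1720]) cube([700, 280, 20]);
translate([720, 0, 0]) cube([20, 280, 1740]);


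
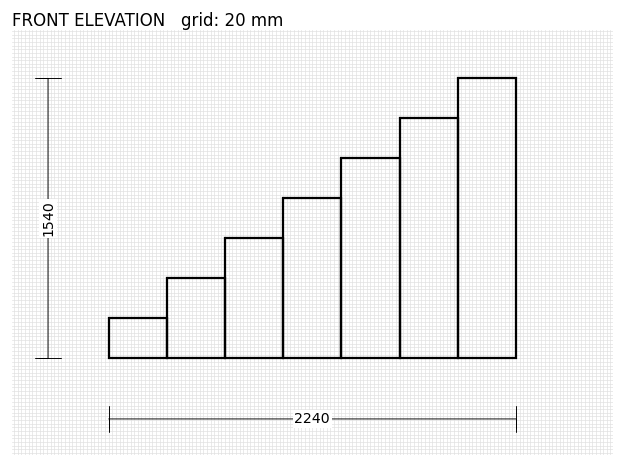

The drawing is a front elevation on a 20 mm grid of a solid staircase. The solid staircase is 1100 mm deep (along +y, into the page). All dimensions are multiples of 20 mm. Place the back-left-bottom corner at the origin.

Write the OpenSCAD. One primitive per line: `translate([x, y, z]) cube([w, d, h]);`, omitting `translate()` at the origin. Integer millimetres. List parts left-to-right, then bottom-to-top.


cube([320, 1100, 220]);
translate([320, 0, 0]) cube([320, 1100, 440]);
translate([640, 0, 0]) cube([320, 1100, 660]);
translate([960, 0, 0]) cube([320, 1100, 880]);
translate([1280, 0, 0]) cube([320, 1100, 1100]);
translate([1600, 0, 0]) cube([320, 1100, 1320]);
translate([1920, 0, 0]) cube([320, 1100, 1540]);


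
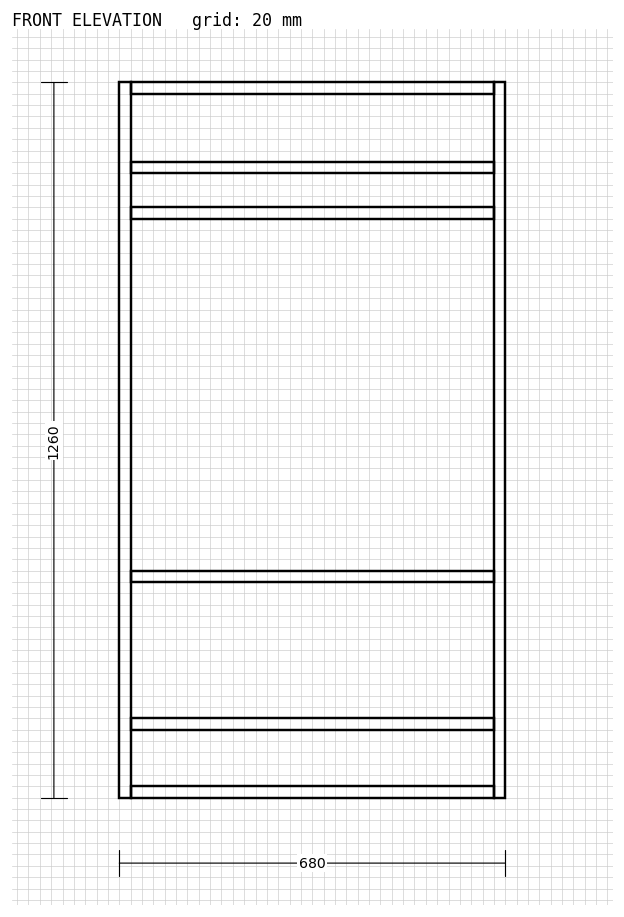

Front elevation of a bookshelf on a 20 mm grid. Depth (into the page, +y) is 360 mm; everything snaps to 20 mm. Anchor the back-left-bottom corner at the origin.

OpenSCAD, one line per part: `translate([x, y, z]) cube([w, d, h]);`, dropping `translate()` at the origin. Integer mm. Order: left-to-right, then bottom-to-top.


cube([20, 360, 1260]);
translate([20, 0, 0]) cube([640, 360, 20]);
translate([20, 0, 120]) cube([640, 360, 20]);
translate([20, 0, 380]) cube([640, 360, 20]);
translate([20, 0, 1020]) cube([640, 360, 20]);
translate([20, 0, 1100]) cube([640, 360, 20]);
translate([20, 0, 1240]) cube([640, 360, 20]);
translate([660, 0, 0]) cube([20, 360, 1260]);


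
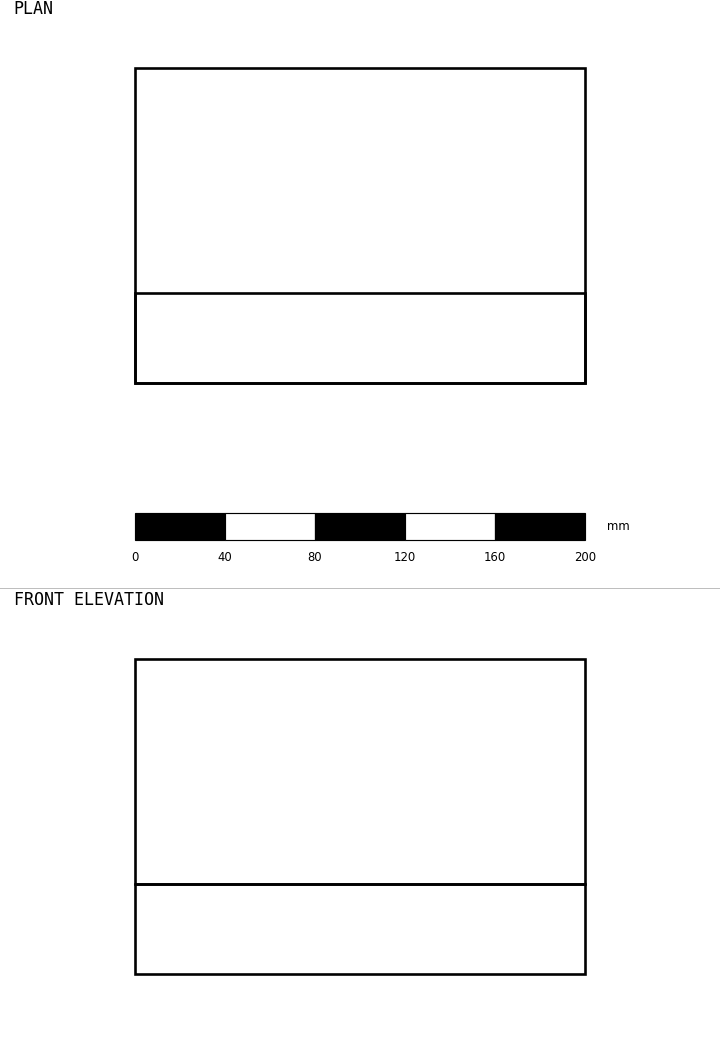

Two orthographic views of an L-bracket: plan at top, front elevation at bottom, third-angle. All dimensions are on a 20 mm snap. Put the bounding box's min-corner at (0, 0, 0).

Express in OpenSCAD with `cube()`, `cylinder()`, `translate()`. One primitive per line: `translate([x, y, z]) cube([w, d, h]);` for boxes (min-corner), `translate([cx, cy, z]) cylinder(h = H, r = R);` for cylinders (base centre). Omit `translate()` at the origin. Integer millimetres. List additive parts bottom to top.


cube([200, 140, 40]);
translate([0, 0, 40]) cube([200, 40, 100]);
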